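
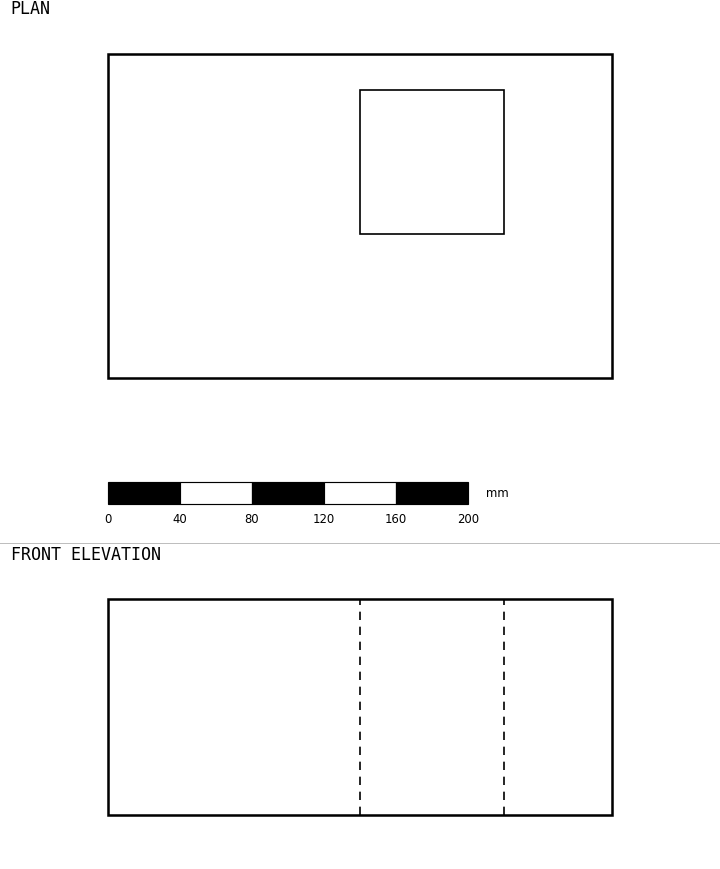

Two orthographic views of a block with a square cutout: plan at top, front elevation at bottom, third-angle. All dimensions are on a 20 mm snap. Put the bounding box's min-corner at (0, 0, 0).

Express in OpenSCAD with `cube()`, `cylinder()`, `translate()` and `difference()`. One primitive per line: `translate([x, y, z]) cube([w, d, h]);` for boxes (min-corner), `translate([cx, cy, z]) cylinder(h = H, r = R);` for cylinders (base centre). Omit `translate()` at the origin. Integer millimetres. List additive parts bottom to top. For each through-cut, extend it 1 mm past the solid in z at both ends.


difference() {
  cube([280, 180, 120]);
  translate([140, 80, -1]) cube([80, 80, 122]);
}


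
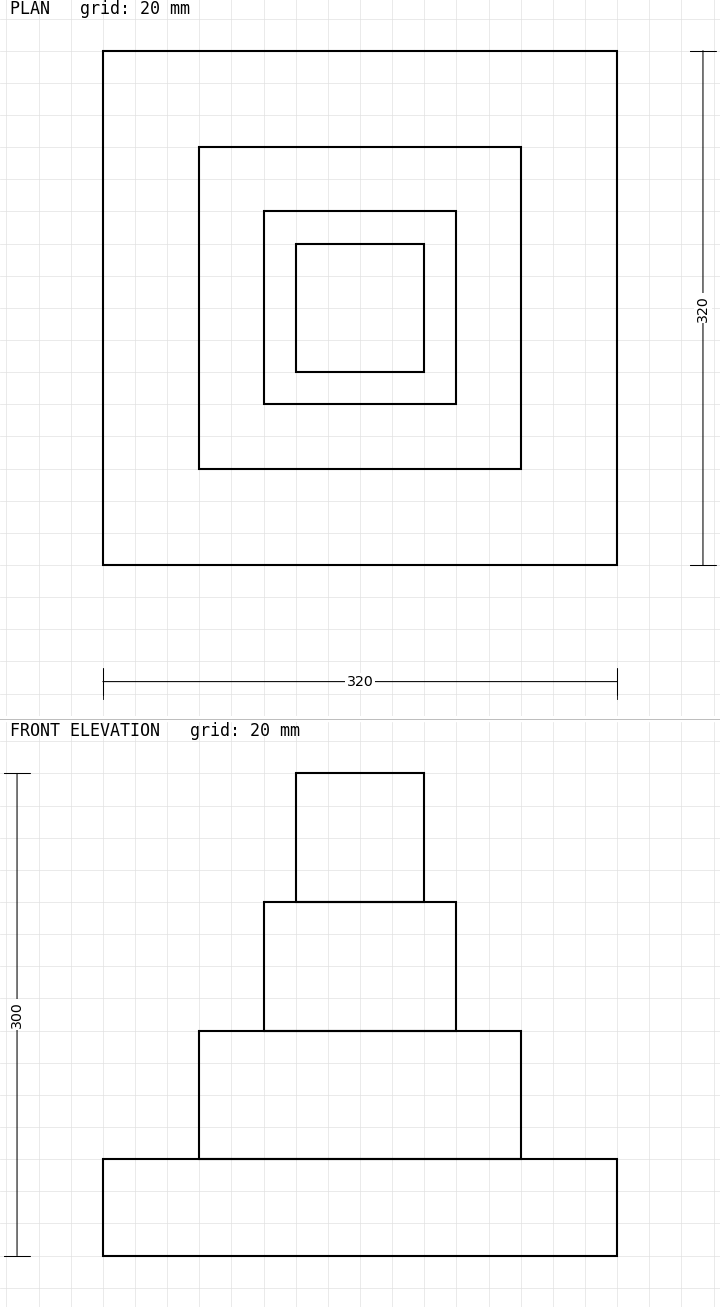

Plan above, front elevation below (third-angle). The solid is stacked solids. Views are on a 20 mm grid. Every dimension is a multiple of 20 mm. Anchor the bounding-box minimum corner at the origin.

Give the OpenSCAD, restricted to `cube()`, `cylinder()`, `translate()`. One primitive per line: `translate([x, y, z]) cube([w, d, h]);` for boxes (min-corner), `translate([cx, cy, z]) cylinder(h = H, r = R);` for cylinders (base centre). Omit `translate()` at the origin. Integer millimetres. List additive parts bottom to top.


cube([320, 320, 60]);
translate([60, 60, 60]) cube([200, 200, 80]);
translate([100, 100, 140]) cube([120, 120, 80]);
translate([120, 120, 220]) cube([80, 80, 80]);


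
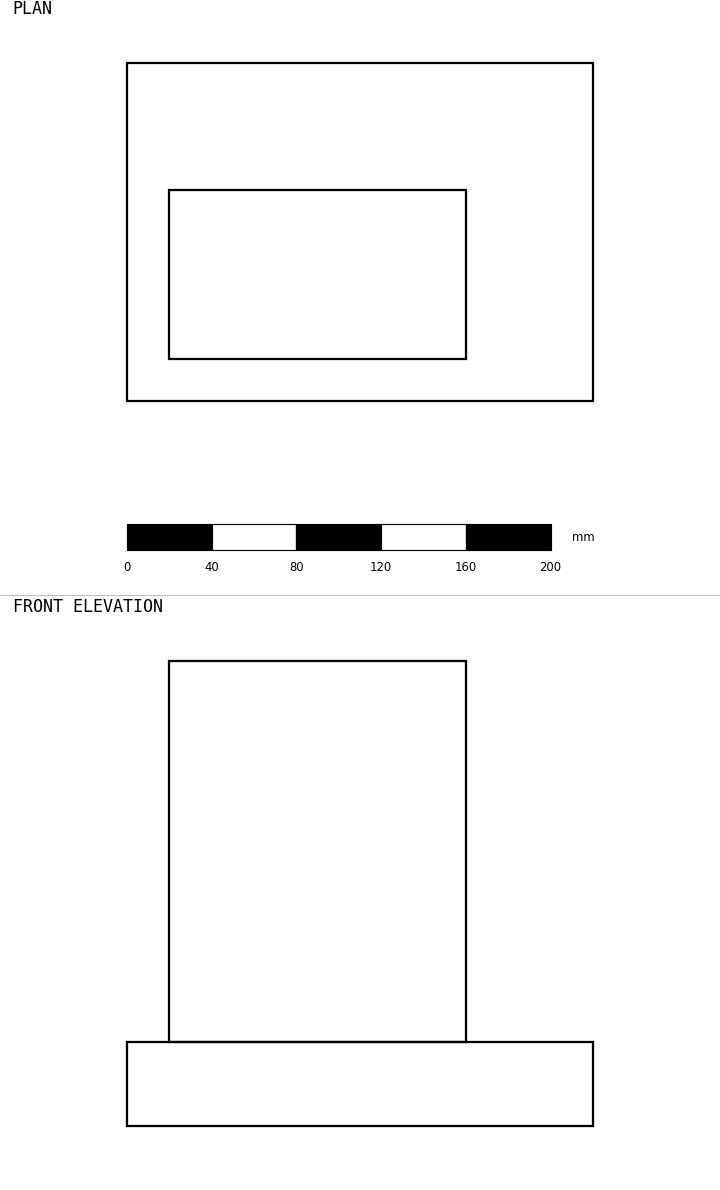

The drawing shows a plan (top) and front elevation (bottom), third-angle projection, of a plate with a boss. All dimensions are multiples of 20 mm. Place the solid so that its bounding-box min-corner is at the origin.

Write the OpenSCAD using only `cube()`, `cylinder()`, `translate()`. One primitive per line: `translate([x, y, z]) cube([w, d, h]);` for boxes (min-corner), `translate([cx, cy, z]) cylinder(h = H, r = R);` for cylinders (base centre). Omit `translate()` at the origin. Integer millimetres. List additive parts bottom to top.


cube([220, 160, 40]);
translate([20, 20, 40]) cube([140, 80, 180]);


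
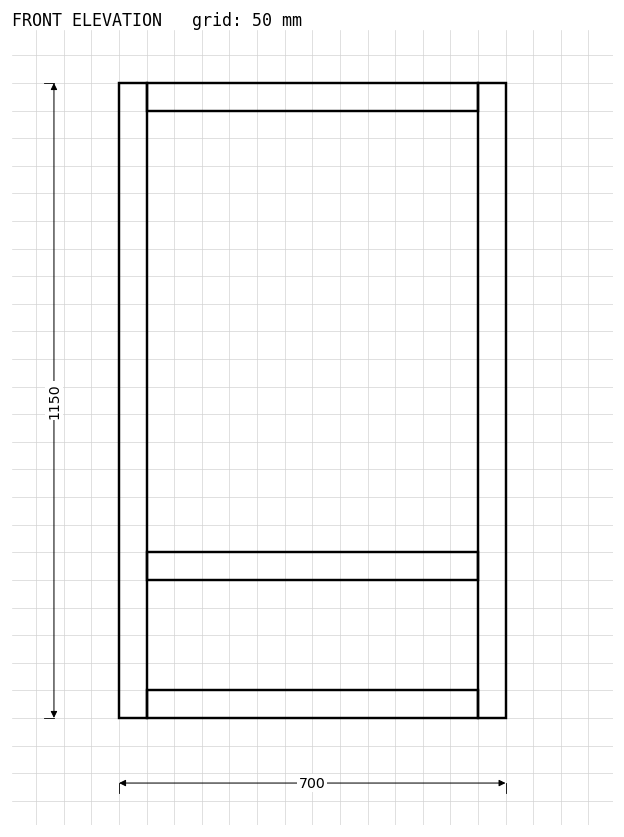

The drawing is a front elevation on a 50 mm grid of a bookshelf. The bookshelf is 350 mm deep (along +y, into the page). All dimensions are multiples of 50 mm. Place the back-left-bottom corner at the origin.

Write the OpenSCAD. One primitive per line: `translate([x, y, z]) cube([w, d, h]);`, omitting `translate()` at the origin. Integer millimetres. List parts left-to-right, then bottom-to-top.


cube([50, 350, 1150]);
translate([50, 0, 0]) cube([600, 350, 50]);
translate([50, 0, 250]) cube([600, 350, 50]);
translate([50, 0, 1100]) cube([600, 350, 50]);
translate([650, 0, 0]) cube([50, 350, 1150]);


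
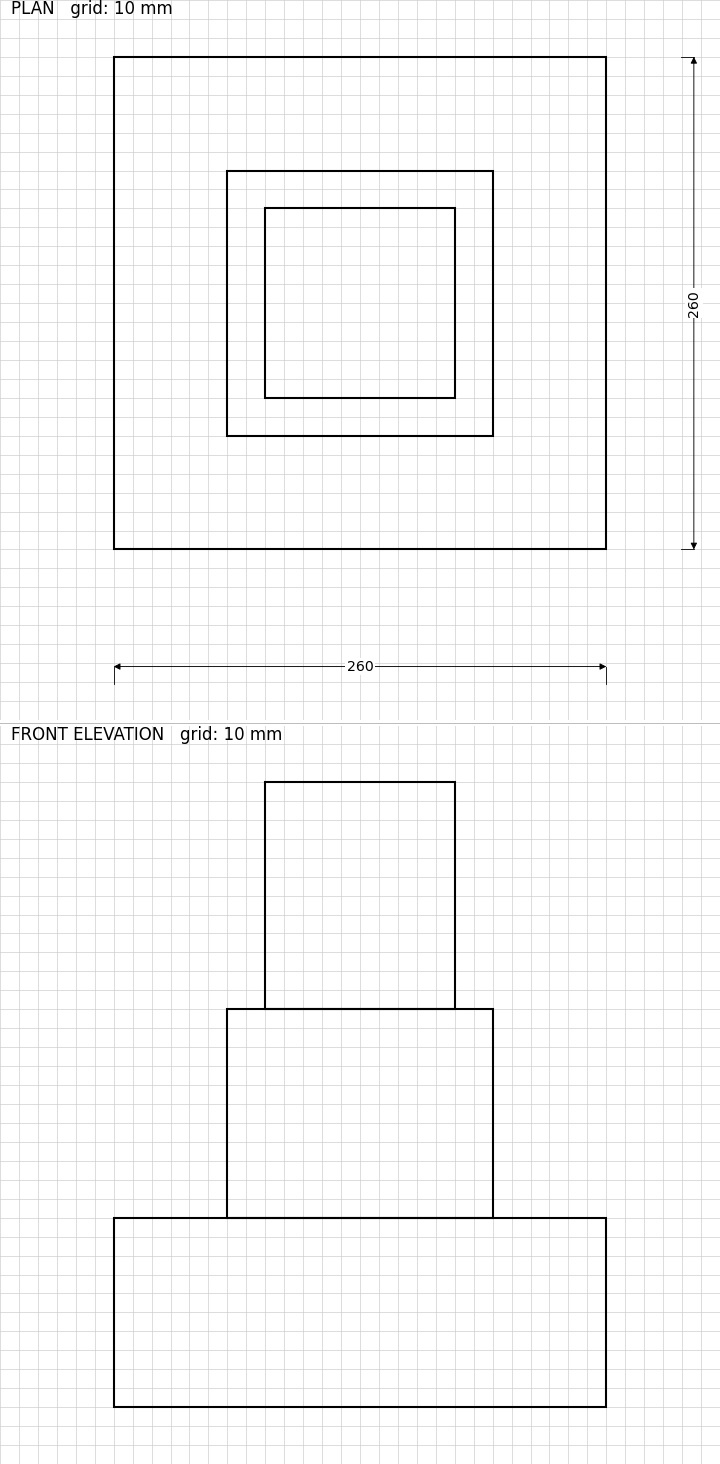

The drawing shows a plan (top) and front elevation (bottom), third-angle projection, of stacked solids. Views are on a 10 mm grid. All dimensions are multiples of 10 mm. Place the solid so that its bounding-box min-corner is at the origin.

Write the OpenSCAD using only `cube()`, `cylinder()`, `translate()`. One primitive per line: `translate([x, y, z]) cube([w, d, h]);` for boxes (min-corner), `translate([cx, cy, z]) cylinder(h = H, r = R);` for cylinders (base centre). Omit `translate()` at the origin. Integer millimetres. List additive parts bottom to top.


cube([260, 260, 100]);
translate([60, 60, 100]) cube([140, 140, 110]);
translate([80, 80, 210]) cube([100, 100, 120]);


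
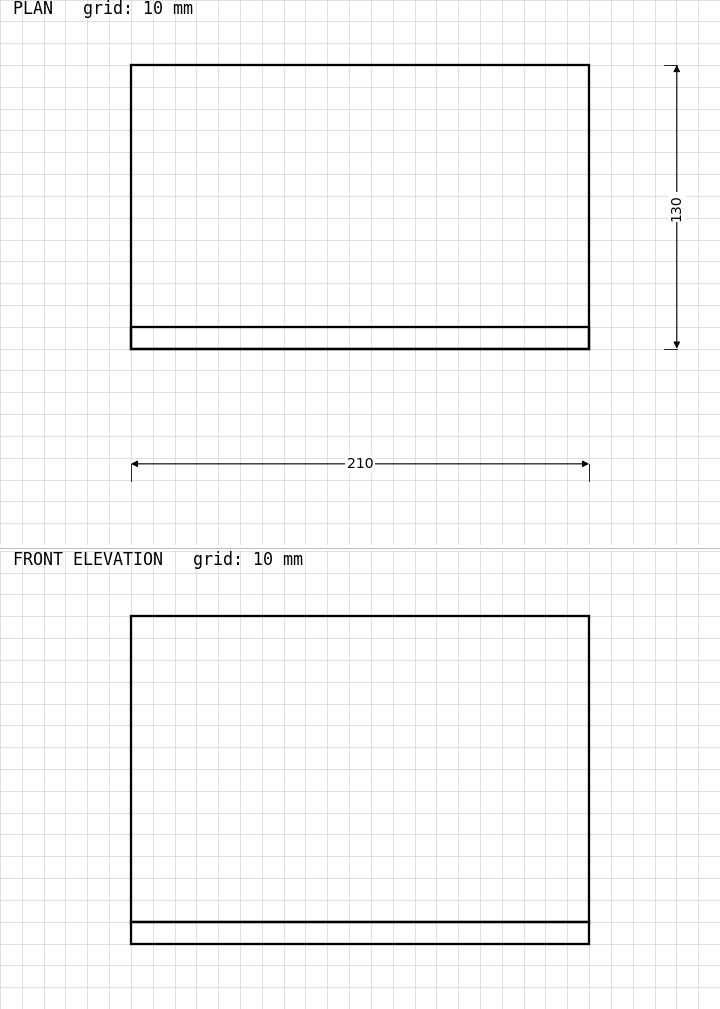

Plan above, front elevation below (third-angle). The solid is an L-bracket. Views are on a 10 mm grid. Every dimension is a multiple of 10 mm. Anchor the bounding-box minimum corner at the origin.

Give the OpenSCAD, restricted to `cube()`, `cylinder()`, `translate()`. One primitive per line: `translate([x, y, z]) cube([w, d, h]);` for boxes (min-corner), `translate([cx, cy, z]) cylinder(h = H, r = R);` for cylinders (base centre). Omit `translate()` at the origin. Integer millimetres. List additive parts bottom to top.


cube([210, 130, 10]);
translate([0, 0, 10]) cube([210, 10, 140]);


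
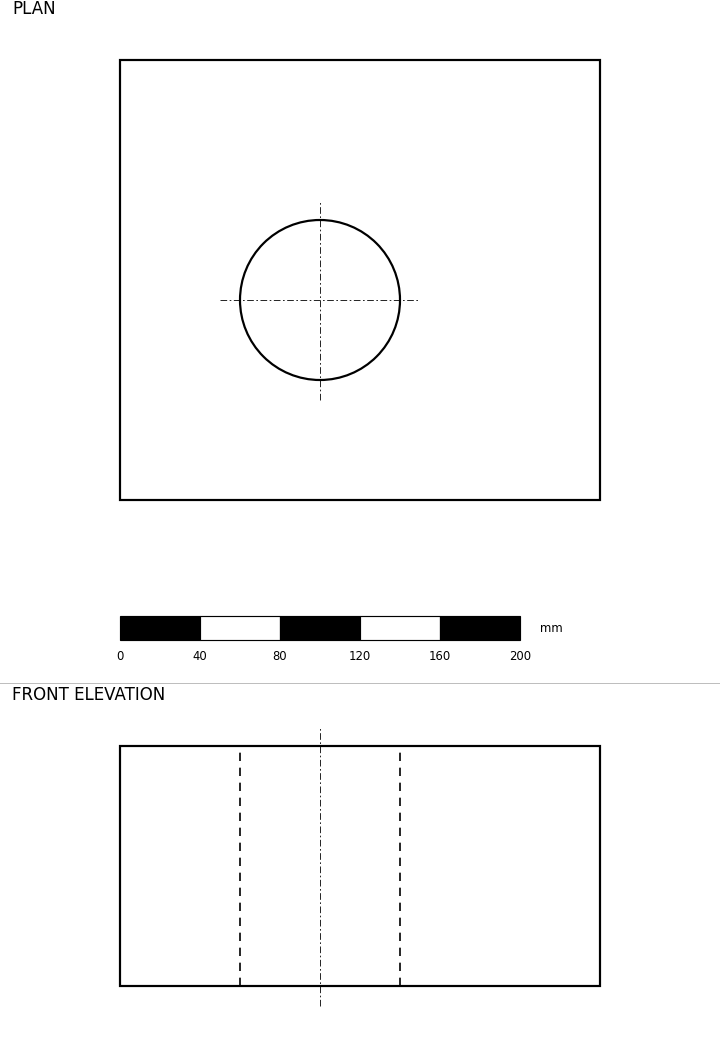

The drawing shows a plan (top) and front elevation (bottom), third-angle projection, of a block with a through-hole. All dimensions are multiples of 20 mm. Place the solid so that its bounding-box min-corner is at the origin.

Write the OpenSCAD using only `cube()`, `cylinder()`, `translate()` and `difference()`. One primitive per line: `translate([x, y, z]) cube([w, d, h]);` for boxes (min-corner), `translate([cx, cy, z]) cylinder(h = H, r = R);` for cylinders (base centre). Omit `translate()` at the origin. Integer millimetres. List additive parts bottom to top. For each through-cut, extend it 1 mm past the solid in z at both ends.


difference() {
  cube([240, 220, 120]);
  translate([100, 100, -1]) cylinder(h = 122, r = 40);
}


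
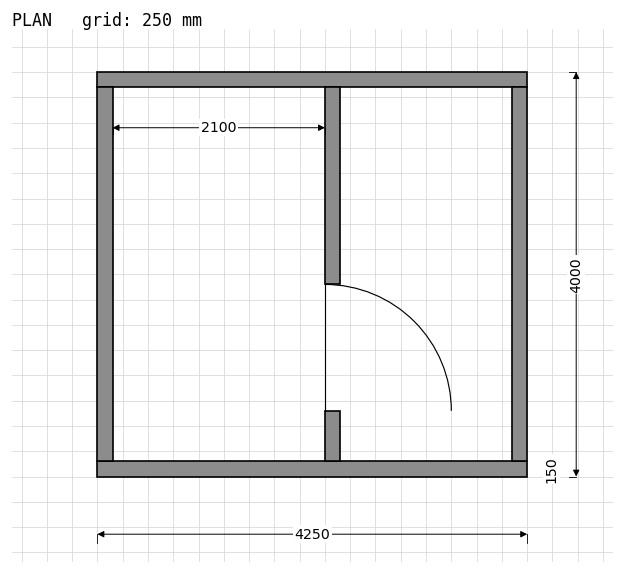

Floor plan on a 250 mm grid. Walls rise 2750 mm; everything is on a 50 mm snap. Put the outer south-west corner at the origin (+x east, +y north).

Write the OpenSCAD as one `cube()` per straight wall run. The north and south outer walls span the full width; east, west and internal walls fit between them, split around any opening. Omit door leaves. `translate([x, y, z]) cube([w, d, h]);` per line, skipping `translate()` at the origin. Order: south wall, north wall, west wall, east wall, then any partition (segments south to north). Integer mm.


cube([4250, 150, 2750]);
translate([0, 3850, 0]) cube([4250, 150, 2750]);
translate([0, 150, 0]) cube([150, 3700, 2750]);
translate([4100, 150, 0]) cube([150, 3700, 2750]);
translate([2250, 150, 0]) cube([150, 500, 2750]);
translate([2250, 1900, 0]) cube([150, 1950, 2750]);


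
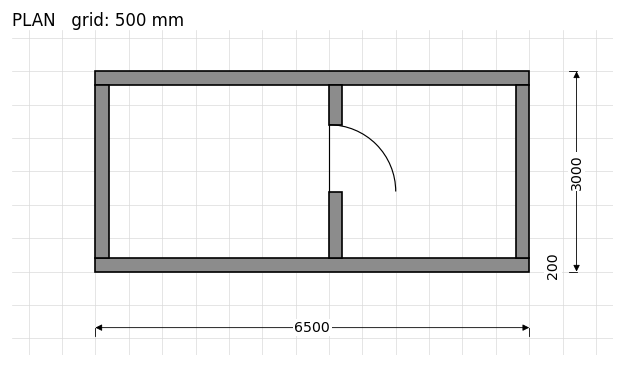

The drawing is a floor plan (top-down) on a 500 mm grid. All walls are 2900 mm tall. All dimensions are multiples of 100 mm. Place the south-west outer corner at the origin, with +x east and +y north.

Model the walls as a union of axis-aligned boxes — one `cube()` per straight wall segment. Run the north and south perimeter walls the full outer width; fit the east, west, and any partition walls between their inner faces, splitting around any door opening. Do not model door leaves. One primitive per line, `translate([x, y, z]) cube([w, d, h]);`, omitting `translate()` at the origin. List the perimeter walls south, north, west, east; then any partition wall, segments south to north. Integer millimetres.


cube([6500, 200, 2900]);
translate([0, 2800, 0]) cube([6500, 200, 2900]);
translate([0, 200, 0]) cube([200, 2600, 2900]);
translate([6300, 200, 0]) cube([200, 2600, 2900]);
translate([3500, 200, 0]) cube([200, 1000, 2900]);
translate([3500, 2200, 0]) cube([200, 600, 2900]);


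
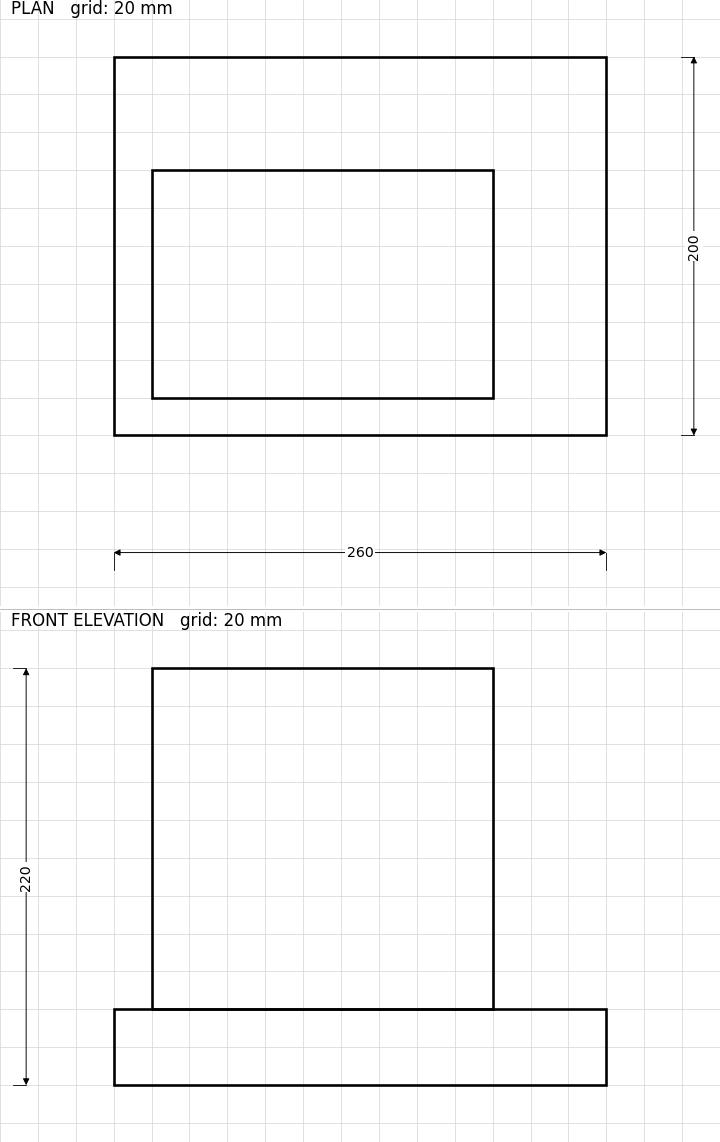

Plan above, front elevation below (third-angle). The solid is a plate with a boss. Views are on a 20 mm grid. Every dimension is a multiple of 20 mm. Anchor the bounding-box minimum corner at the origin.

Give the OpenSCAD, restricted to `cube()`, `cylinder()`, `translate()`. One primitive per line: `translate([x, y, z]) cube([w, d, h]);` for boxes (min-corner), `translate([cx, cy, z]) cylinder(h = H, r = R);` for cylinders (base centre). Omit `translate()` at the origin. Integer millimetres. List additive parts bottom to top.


cube([260, 200, 40]);
translate([20, 20, 40]) cube([180, 120, 180]);


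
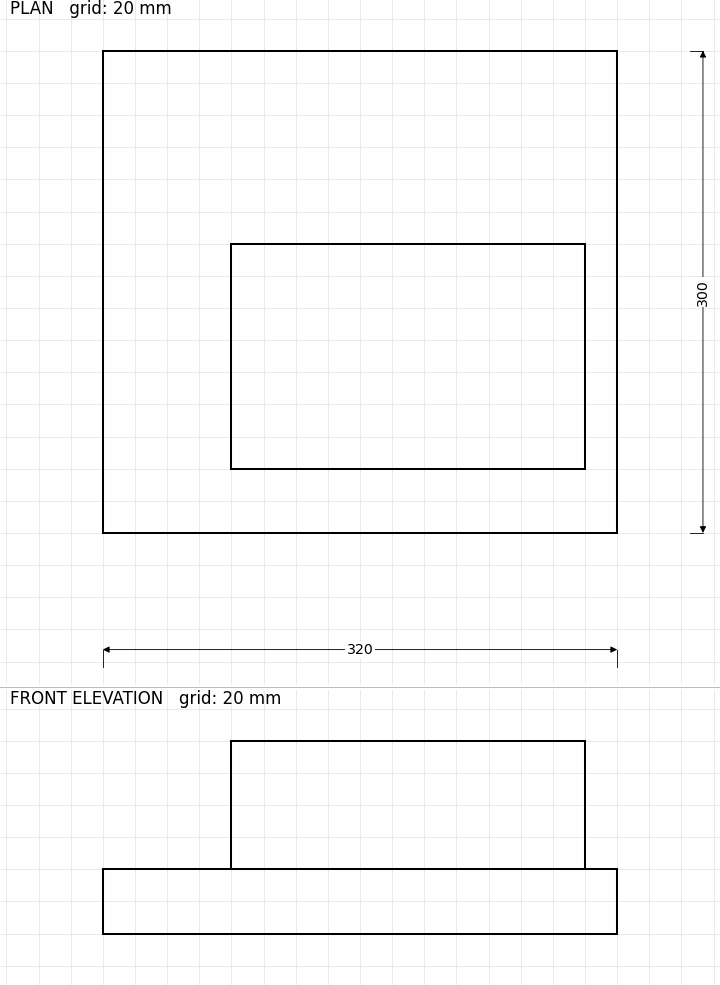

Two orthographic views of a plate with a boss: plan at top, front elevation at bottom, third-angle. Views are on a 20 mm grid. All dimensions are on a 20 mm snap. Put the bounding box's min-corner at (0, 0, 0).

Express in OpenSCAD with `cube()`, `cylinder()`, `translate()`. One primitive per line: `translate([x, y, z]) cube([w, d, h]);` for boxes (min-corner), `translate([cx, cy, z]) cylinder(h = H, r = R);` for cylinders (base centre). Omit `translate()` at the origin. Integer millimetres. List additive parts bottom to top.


cube([320, 300, 40]);
translate([80, 40, 40]) cube([220, 140, 80]);


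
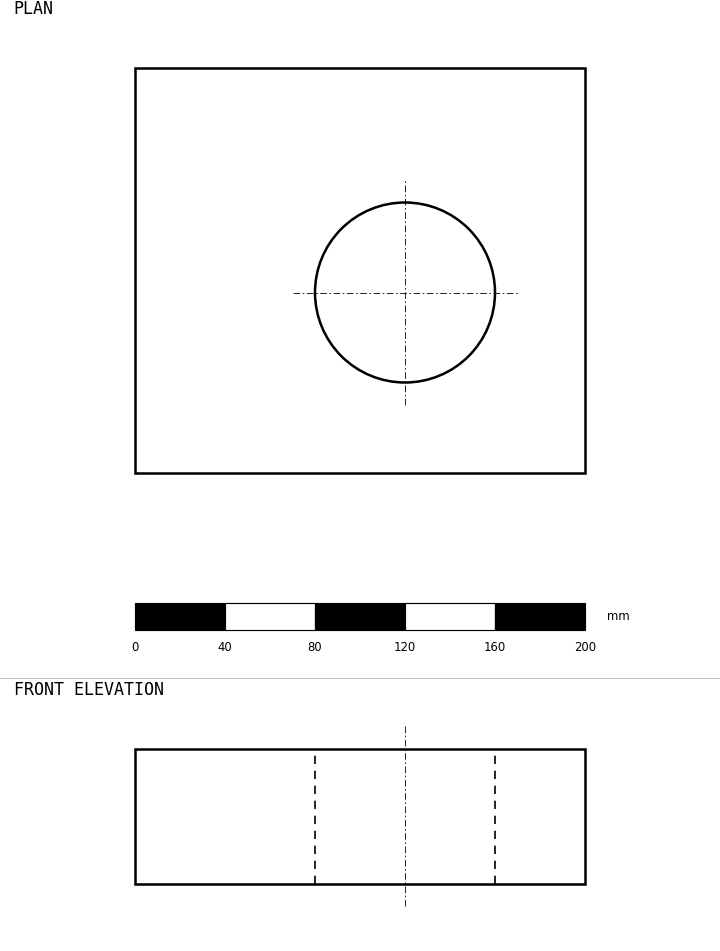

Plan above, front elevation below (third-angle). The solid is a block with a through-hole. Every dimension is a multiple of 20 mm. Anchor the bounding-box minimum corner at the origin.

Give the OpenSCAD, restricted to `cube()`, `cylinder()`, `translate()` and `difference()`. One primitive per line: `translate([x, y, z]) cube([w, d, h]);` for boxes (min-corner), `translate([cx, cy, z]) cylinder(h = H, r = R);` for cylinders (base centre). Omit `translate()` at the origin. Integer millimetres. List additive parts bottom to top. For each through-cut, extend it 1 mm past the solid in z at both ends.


difference() {
  cube([200, 180, 60]);
  translate([120, 80, -1]) cylinder(h = 62, r = 40);
}


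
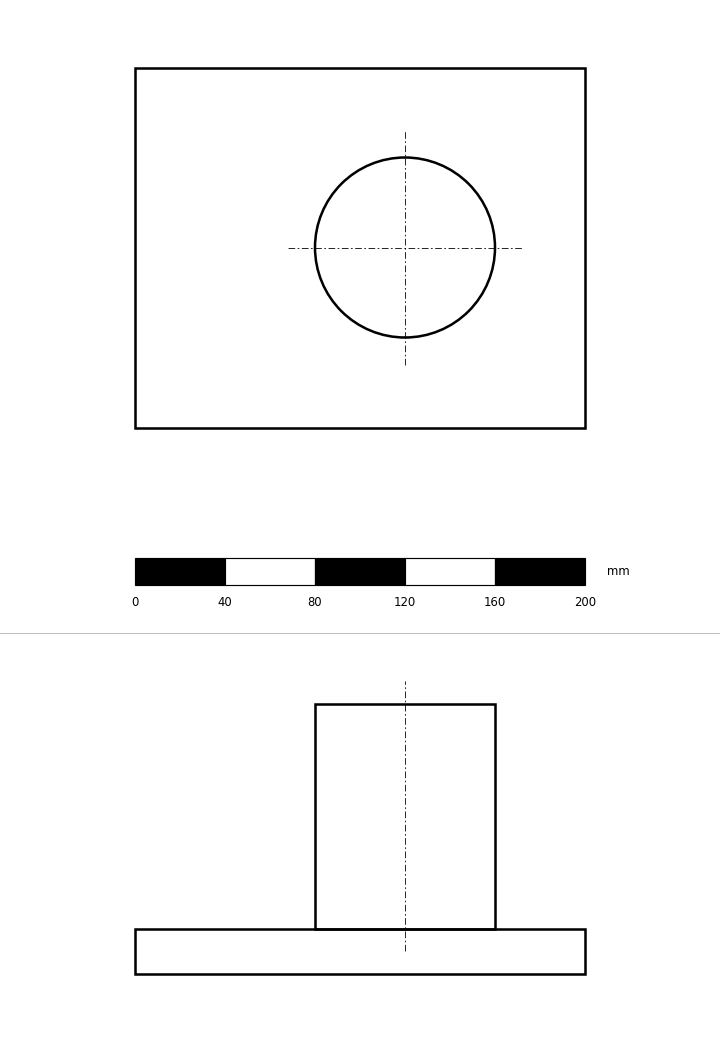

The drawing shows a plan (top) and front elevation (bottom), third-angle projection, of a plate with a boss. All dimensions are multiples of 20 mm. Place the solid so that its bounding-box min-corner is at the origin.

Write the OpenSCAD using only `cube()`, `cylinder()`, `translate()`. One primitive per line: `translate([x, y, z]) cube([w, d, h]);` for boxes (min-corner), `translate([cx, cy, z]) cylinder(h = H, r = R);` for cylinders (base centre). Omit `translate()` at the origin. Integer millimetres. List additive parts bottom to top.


cube([200, 160, 20]);
translate([120, 80, 20]) cylinder(h = 100, r = 40);


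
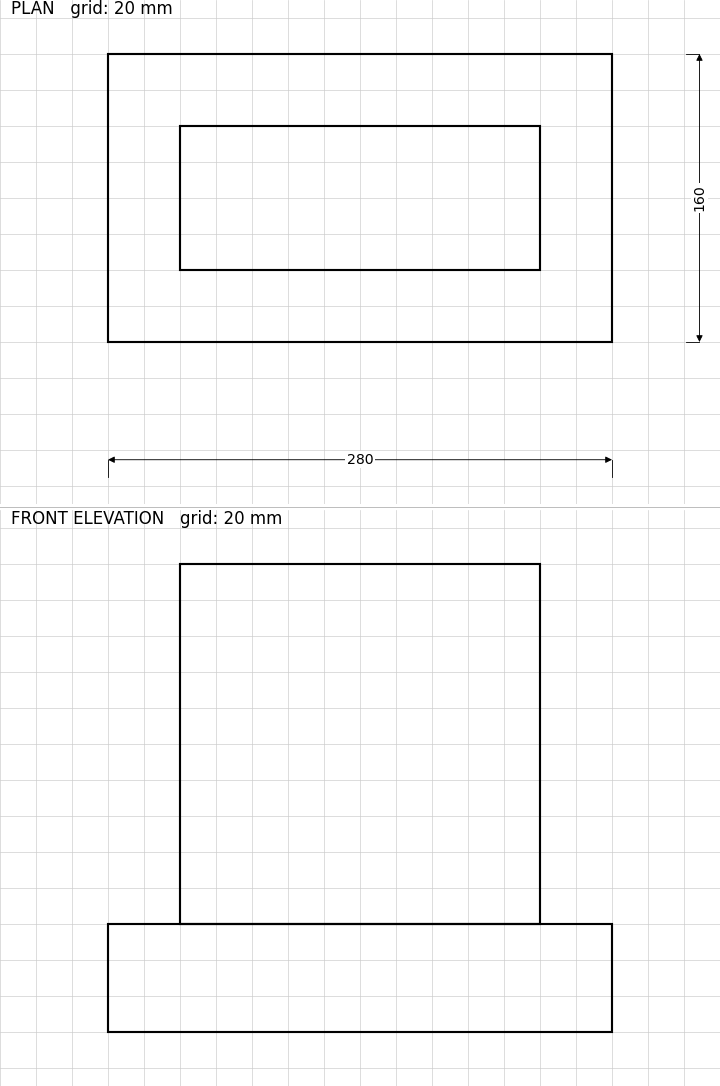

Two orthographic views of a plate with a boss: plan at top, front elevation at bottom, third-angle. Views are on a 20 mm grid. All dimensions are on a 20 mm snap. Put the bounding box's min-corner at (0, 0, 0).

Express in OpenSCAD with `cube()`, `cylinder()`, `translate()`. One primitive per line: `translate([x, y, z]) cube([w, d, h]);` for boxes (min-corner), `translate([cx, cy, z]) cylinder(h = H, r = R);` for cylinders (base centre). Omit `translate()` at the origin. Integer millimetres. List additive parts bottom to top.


cube([280, 160, 60]);
translate([40, 40, 60]) cube([200, 80, 200]);


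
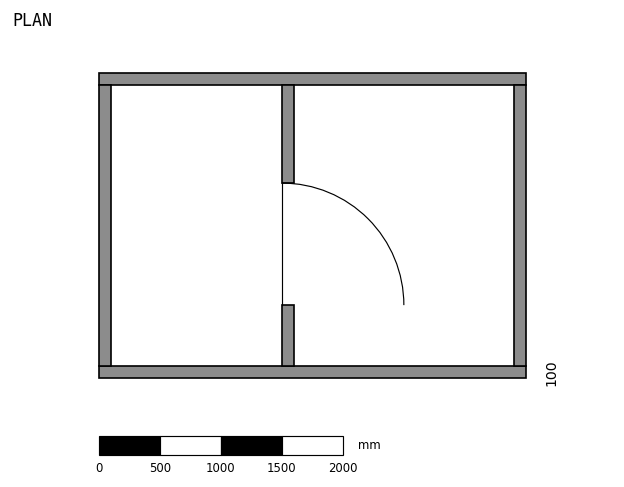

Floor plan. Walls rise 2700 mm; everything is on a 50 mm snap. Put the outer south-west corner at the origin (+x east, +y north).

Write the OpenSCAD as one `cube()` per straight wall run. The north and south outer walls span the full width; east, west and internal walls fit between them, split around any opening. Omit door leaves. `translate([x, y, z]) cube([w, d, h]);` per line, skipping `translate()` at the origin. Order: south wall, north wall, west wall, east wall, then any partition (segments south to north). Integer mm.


cube([3500, 100, 2700]);
translate([0, 2400, 0]) cube([3500, 100, 2700]);
translate([0, 100, 0]) cube([100, 2300, 2700]);
translate([3400, 100, 0]) cube([100, 2300, 2700]);
translate([1500, 100, 0]) cube([100, 500, 2700]);
translate([1500, 1600, 0]) cube([100, 800, 2700]);


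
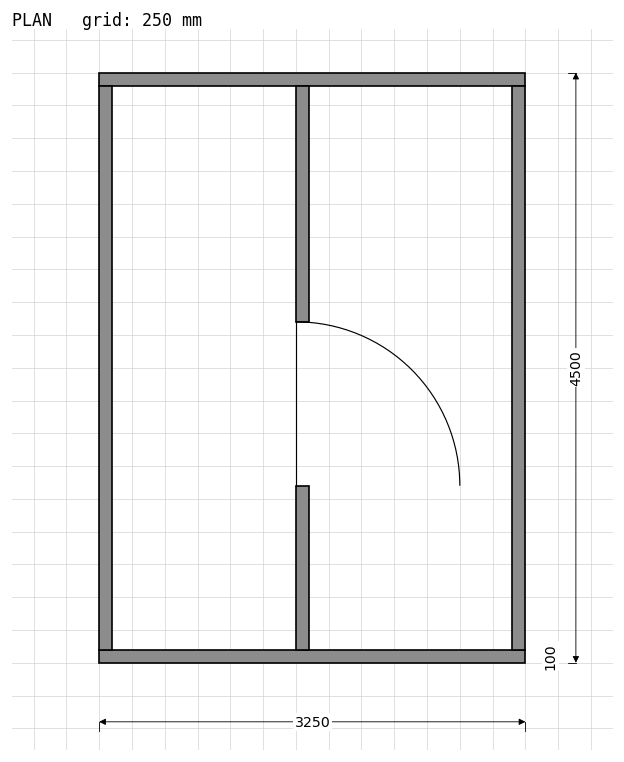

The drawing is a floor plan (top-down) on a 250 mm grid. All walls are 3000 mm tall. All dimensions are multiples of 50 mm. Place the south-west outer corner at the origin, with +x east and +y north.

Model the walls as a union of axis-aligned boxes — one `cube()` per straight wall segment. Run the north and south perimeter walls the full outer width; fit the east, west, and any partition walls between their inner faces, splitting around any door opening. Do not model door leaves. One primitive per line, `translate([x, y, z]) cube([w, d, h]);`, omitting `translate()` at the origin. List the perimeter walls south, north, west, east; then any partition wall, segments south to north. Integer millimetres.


cube([3250, 100, 3000]);
translate([0, 4400, 0]) cube([3250, 100, 3000]);
translate([0, 100, 0]) cube([100, 4300, 3000]);
translate([3150, 100, 0]) cube([100, 4300, 3000]);
translate([1500, 100, 0]) cube([100, 1250, 3000]);
translate([1500, 2600, 0]) cube([100, 1800, 3000]);


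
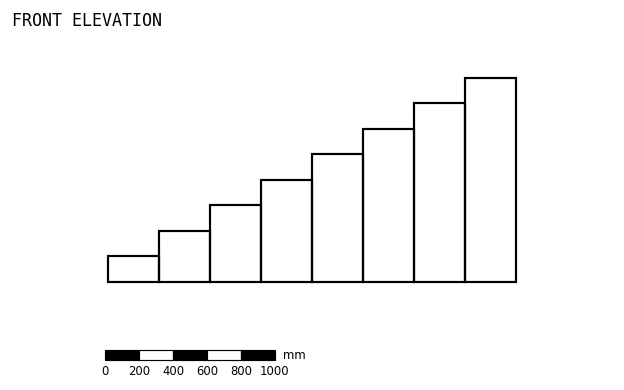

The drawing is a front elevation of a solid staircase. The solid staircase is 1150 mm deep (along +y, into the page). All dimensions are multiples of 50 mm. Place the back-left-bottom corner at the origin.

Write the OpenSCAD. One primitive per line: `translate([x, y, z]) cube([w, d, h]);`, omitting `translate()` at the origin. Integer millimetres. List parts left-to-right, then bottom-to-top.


cube([300, 1150, 150]);
translate([300, 0, 0]) cube([300, 1150, 300]);
translate([600, 0, 0]) cube([300, 1150, 450]);
translate([900, 0, 0]) cube([300, 1150, 600]);
translate([1200, 0, 0]) cube([300, 1150, 750]);
translate([1500, 0, 0]) cube([300, 1150, 900]);
translate([1800, 0, 0]) cube([300, 1150, 1050]);
translate([2100, 0, 0]) cube([300, 1150, 1200]);


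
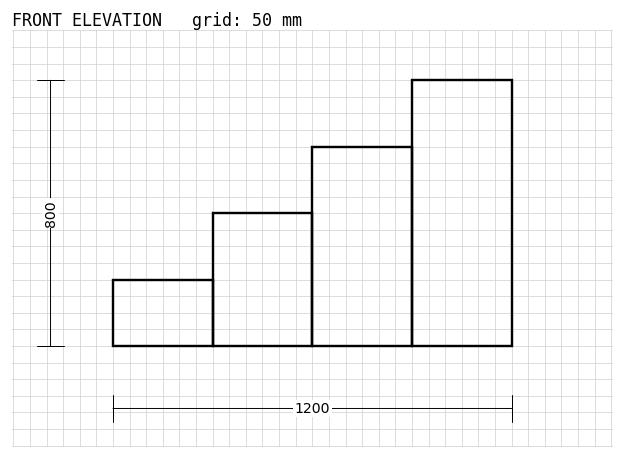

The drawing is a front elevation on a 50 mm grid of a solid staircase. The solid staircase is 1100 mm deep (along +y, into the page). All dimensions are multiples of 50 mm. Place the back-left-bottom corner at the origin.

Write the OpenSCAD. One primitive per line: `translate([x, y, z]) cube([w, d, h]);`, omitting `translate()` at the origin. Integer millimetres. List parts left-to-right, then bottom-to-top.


cube([300, 1100, 200]);
translate([300, 0, 0]) cube([300, 1100, 400]);
translate([600, 0, 0]) cube([300, 1100, 600]);
translate([900, 0, 0]) cube([300, 1100, 800]);


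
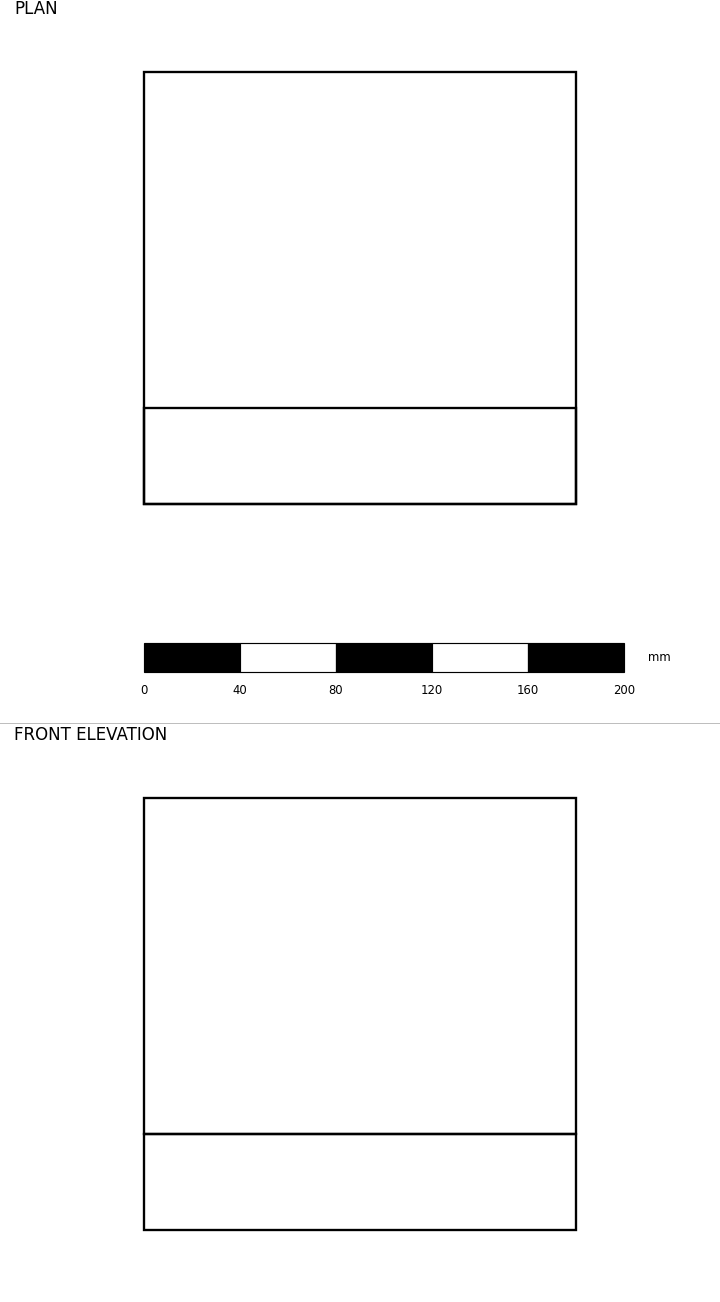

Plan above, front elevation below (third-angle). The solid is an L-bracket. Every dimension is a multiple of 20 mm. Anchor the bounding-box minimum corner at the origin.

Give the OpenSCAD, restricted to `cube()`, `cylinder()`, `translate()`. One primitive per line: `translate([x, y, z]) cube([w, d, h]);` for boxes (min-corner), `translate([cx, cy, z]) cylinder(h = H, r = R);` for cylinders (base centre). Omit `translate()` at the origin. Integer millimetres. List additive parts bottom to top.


cube([180, 180, 40]);
translate([0, 0, 40]) cube([180, 40, 140]);


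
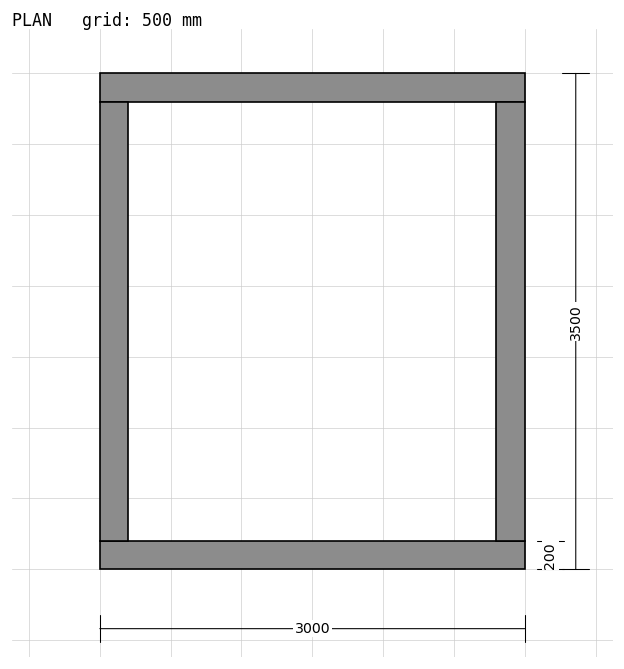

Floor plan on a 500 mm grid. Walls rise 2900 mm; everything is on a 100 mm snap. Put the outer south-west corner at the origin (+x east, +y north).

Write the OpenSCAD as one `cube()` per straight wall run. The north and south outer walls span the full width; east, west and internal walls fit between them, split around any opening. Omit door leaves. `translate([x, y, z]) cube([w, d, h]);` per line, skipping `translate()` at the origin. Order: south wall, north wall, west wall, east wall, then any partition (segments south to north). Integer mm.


cube([3000, 200, 2900]);
translate([0, 3300, 0]) cube([3000, 200, 2900]);
translate([0, 200, 0]) cube([200, 3100, 2900]);
translate([2800, 200, 0]) cube([200, 3100, 2900]);


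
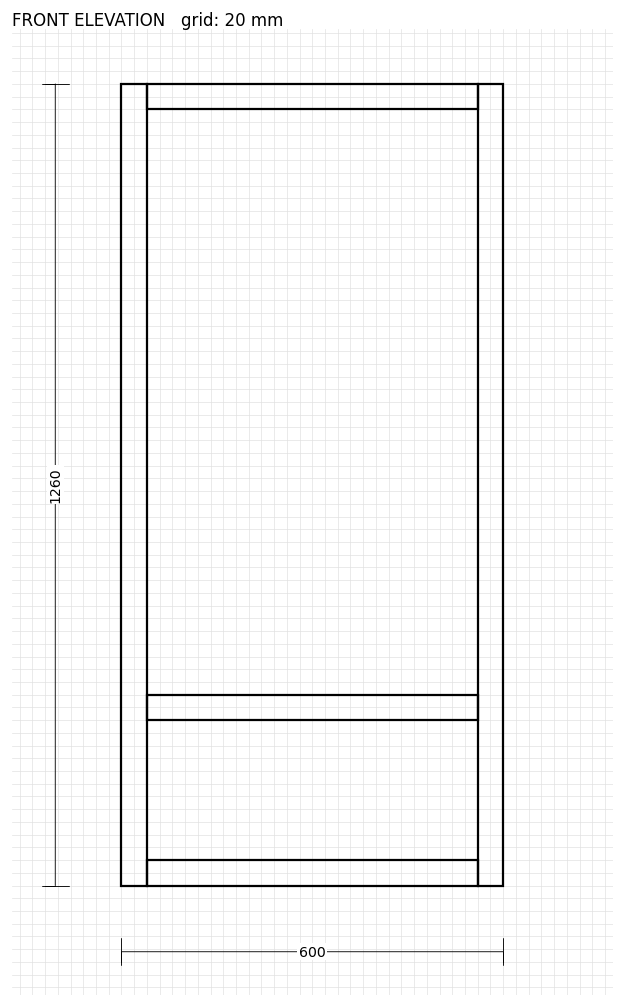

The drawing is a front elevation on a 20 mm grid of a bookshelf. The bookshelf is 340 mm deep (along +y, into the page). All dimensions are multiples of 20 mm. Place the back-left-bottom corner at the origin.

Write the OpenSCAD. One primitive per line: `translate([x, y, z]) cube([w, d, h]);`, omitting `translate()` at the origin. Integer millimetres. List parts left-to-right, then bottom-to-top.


cube([40, 340, 1260]);
translate([40, 0, 0]) cube([520, 340, 40]);
translate([40, 0, 260]) cube([520, 340, 40]);
translate([40, 0, 1220]) cube([520, 340, 40]);
translate([560, 0, 0]) cube([40, 340, 1260]);


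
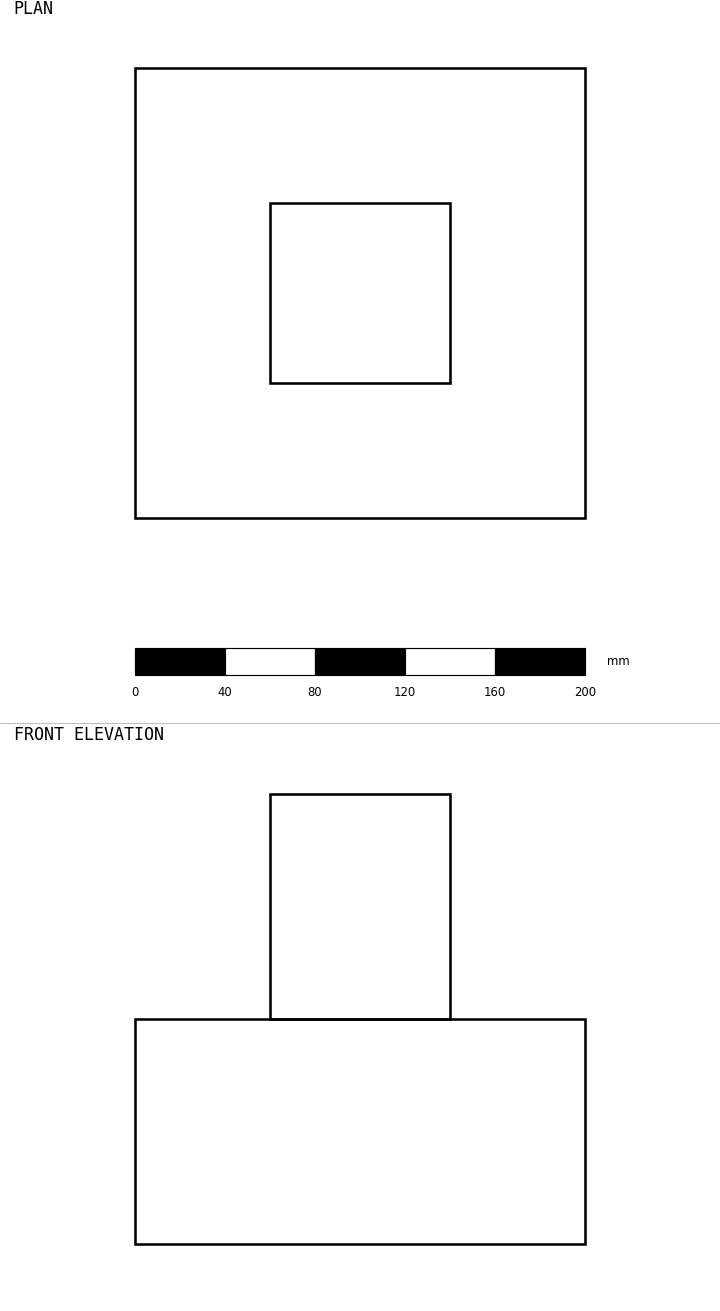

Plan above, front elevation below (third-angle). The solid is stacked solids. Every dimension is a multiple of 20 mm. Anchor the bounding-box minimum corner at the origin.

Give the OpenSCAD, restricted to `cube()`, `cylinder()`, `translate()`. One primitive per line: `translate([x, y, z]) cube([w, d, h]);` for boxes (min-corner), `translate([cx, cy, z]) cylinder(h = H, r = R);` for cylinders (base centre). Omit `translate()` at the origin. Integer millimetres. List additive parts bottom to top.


cube([200, 200, 100]);
translate([60, 60, 100]) cube([80, 80, 100]);


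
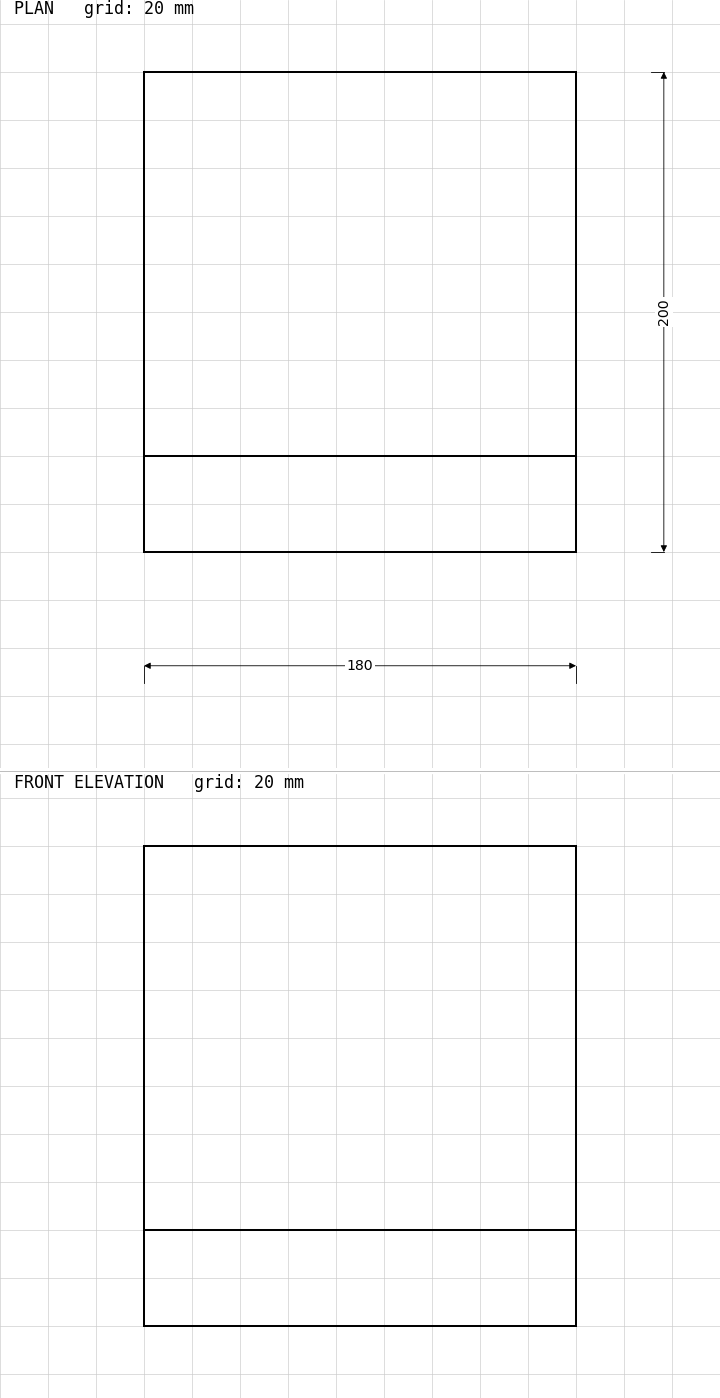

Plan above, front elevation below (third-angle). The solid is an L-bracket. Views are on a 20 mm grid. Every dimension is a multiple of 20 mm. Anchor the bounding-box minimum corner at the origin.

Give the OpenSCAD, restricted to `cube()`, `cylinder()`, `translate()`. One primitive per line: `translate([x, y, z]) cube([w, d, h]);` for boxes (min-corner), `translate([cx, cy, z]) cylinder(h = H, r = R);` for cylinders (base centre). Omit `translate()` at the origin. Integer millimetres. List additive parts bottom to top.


cube([180, 200, 40]);
translate([0, 0, 40]) cube([180, 40, 160]);


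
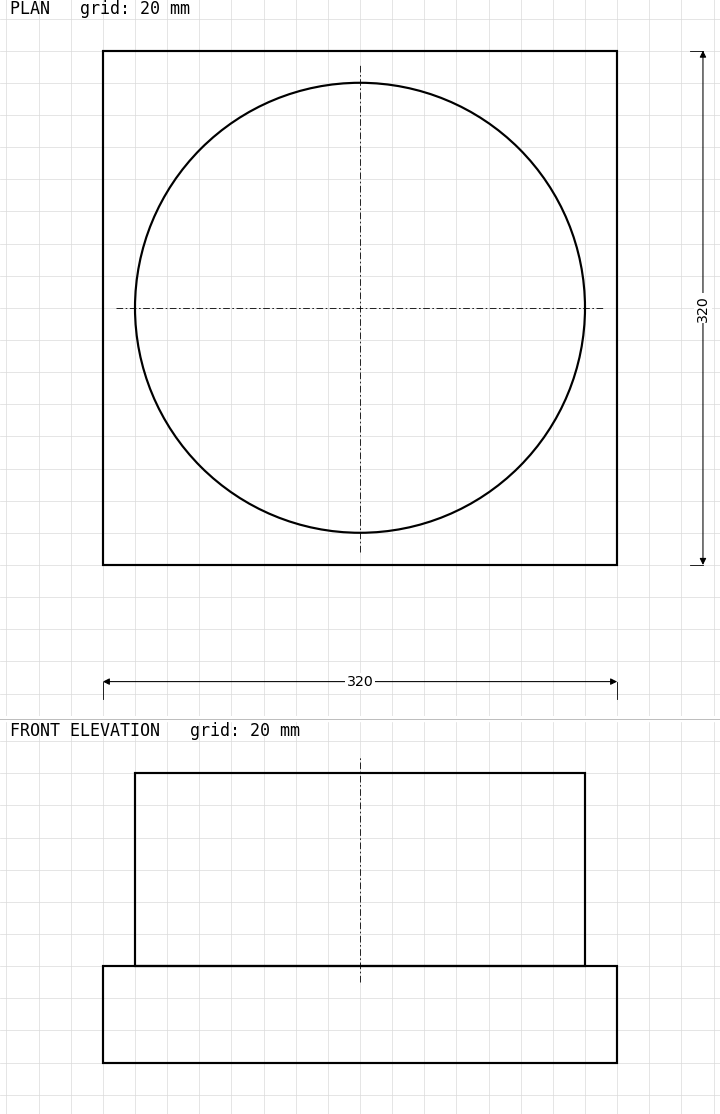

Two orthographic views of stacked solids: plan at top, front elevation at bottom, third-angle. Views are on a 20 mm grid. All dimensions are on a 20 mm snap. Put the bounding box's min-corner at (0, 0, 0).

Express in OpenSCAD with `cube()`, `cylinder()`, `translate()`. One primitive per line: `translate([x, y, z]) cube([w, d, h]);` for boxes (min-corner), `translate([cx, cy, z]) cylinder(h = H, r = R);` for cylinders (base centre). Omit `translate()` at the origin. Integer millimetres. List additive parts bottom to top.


cube([320, 320, 60]);
translate([160, 160, 60]) cylinder(h = 120, r = 140);


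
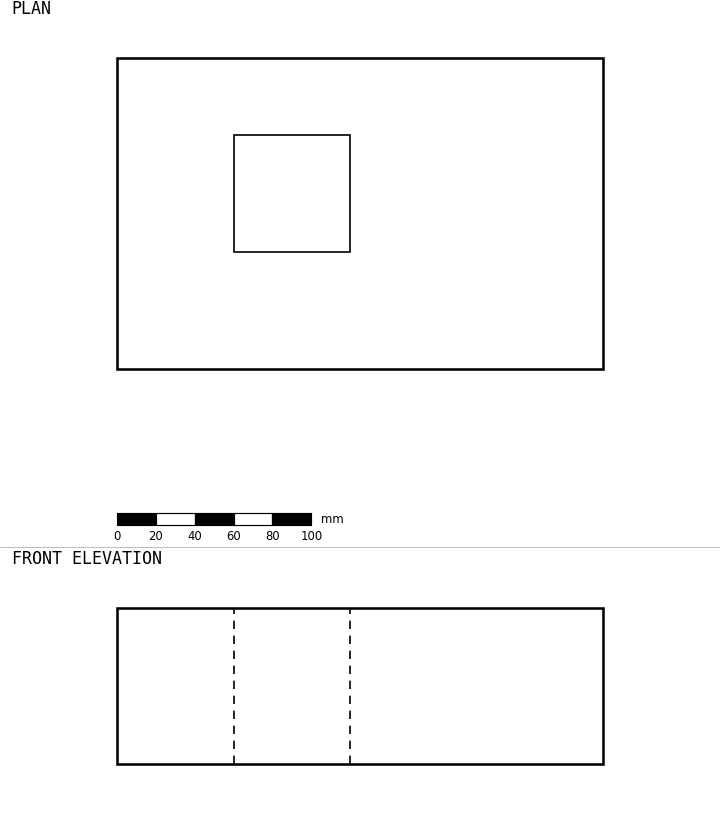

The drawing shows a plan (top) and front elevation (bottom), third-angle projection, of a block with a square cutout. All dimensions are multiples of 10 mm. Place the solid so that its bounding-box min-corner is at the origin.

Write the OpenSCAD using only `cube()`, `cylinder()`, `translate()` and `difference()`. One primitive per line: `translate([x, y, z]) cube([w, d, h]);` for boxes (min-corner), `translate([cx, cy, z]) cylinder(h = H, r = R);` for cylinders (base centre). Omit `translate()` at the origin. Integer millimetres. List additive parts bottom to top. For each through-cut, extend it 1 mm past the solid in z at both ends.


difference() {
  cube([250, 160, 80]);
  translate([60, 60, -1]) cube([60, 60, 82]);
}


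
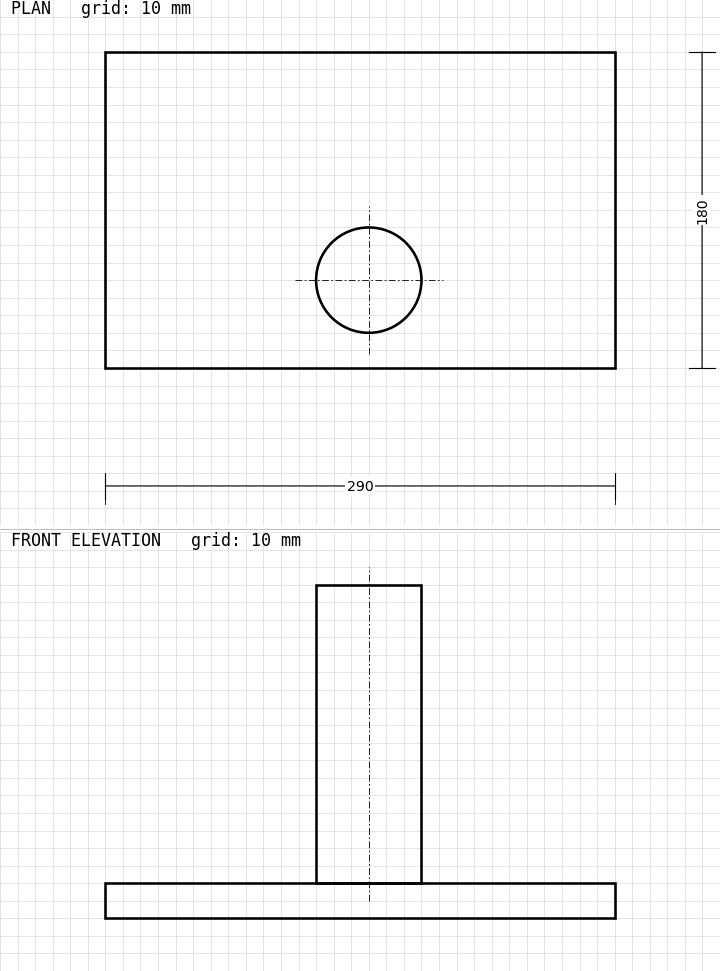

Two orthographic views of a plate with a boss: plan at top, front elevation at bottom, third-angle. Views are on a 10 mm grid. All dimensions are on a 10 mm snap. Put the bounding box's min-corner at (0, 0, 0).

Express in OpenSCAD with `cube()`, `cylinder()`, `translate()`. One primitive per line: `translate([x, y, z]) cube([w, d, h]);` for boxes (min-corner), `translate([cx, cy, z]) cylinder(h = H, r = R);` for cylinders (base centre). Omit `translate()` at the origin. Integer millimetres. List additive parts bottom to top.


cube([290, 180, 20]);
translate([150, 50, 20]) cylinder(h = 170, r = 30);


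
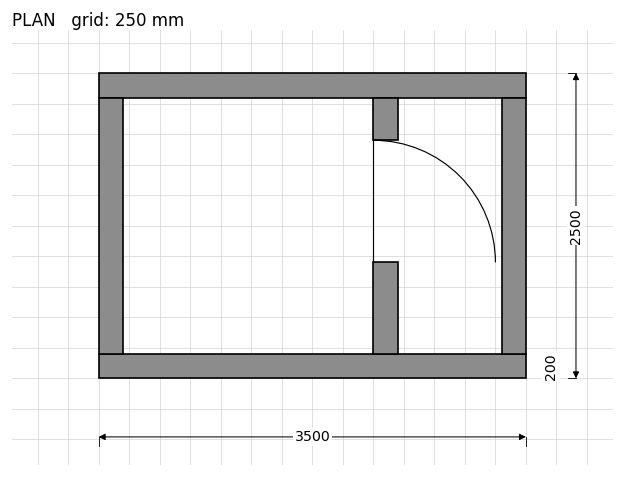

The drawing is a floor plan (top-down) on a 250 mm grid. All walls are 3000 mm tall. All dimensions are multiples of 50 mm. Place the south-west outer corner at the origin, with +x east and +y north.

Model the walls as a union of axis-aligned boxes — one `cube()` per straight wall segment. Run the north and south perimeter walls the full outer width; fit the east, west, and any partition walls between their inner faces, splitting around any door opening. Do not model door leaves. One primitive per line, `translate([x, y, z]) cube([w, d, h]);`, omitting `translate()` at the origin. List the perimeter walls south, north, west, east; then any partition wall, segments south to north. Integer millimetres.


cube([3500, 200, 3000]);
translate([0, 2300, 0]) cube([3500, 200, 3000]);
translate([0, 200, 0]) cube([200, 2100, 3000]);
translate([3300, 200, 0]) cube([200, 2100, 3000]);
translate([2250, 200, 0]) cube([200, 750, 3000]);
translate([2250, 1950, 0]) cube([200, 350, 3000]);


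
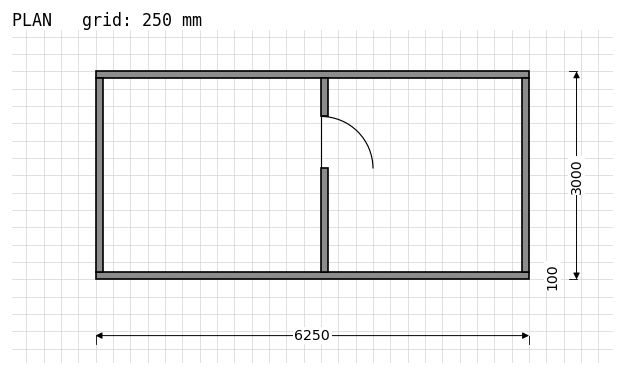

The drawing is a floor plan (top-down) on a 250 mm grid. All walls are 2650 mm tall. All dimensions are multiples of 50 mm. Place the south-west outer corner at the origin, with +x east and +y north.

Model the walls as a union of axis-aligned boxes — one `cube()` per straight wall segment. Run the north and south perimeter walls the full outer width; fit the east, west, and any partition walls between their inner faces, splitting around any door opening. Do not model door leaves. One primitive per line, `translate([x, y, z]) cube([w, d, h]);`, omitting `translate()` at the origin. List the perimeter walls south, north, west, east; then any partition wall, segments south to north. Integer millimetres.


cube([6250, 100, 2650]);
translate([0, 2900, 0]) cube([6250, 100, 2650]);
translate([0, 100, 0]) cube([100, 2800, 2650]);
translate([6150, 100, 0]) cube([100, 2800, 2650]);
translate([3250, 100, 0]) cube([100, 1500, 2650]);
translate([3250, 2350, 0]) cube([100, 550, 2650]);


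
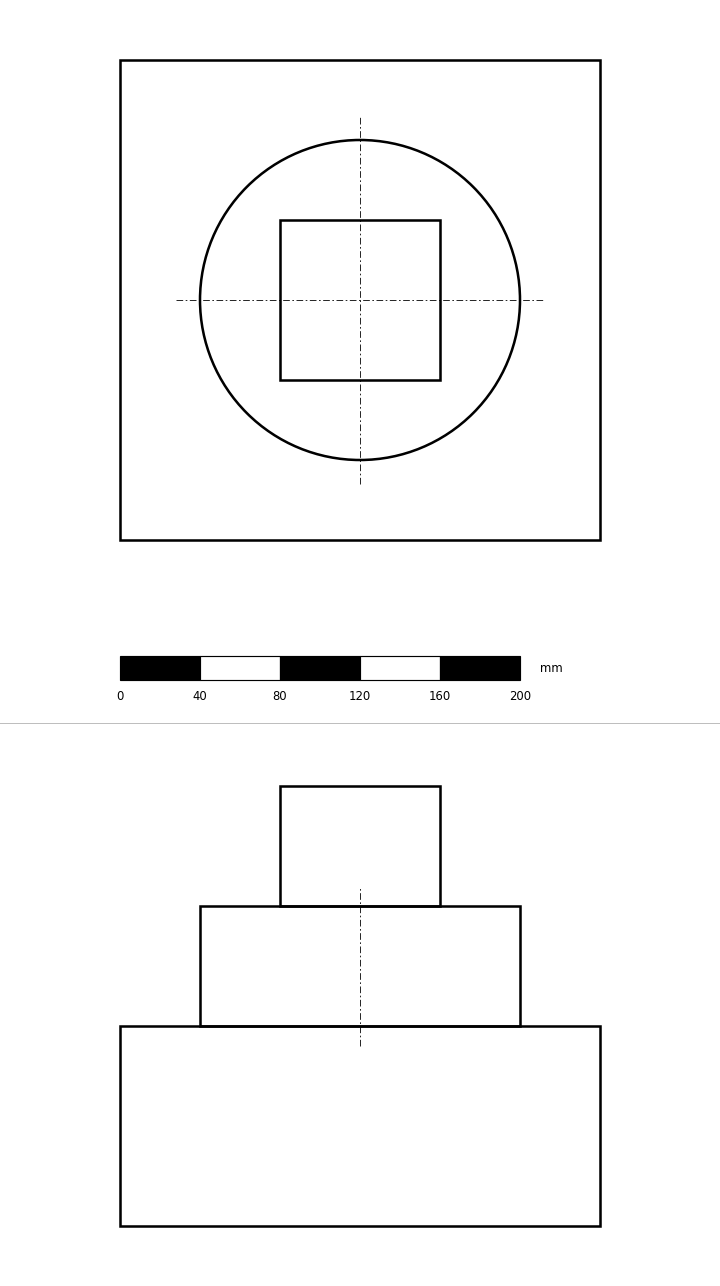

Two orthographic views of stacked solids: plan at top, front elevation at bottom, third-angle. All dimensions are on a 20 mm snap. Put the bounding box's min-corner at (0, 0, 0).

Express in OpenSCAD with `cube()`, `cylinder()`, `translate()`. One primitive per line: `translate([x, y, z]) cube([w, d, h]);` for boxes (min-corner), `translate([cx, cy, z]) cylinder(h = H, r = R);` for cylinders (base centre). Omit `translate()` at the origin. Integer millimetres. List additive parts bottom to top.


cube([240, 240, 100]);
translate([120, 120, 100]) cylinder(h = 60, r = 80);
translate([80, 80, 160]) cube([80, 80, 60]);


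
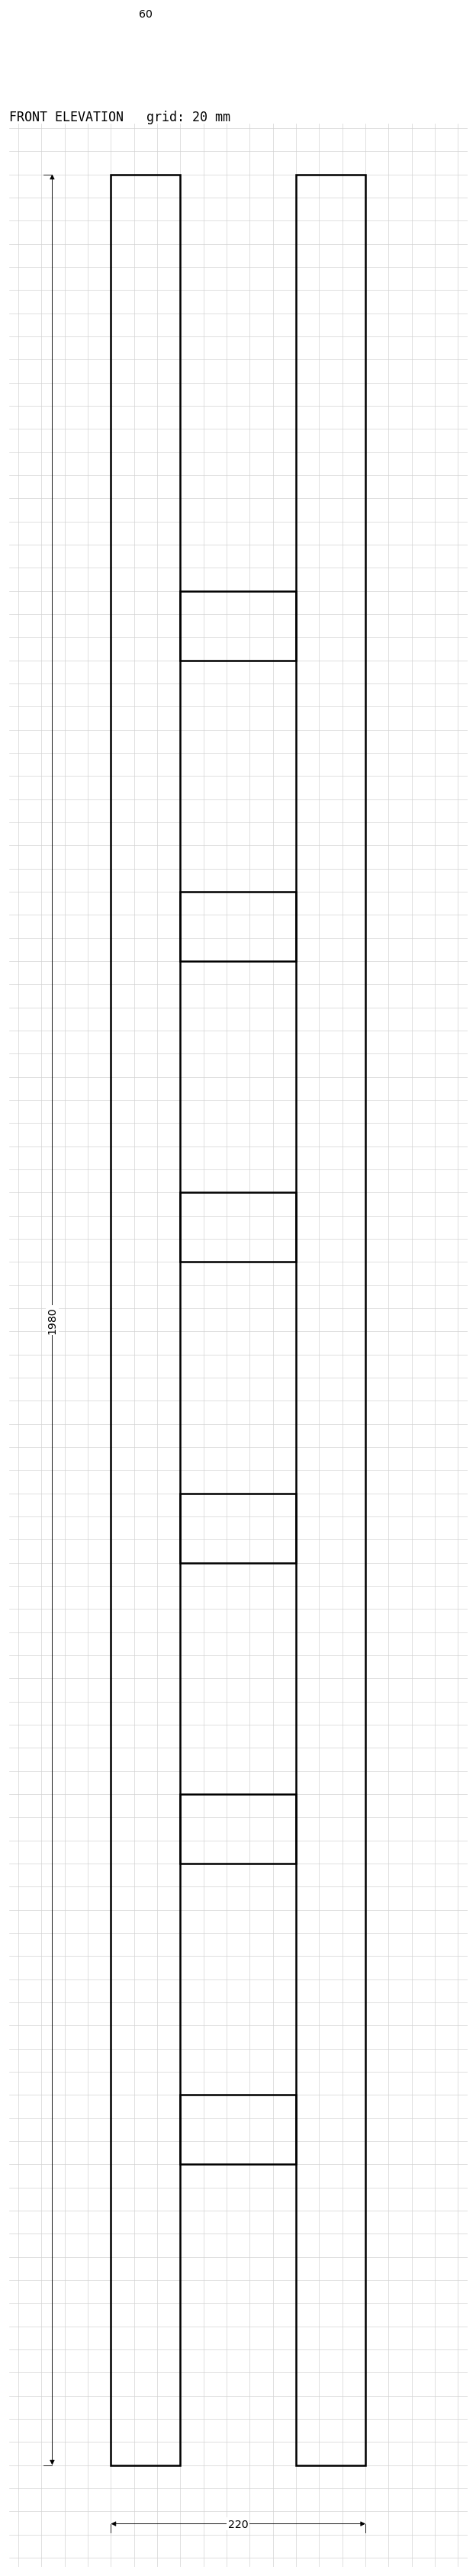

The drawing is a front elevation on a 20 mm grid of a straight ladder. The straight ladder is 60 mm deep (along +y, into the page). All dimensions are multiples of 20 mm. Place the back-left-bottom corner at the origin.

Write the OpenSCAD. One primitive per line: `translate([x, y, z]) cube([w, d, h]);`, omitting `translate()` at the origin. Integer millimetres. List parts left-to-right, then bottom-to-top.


cube([60, 60, 1980]);
translate([60, 0, 260]) cube([100, 60, 60]);
translate([60, 0, 520]) cube([100, 60, 60]);
translate([60, 0, 780]) cube([100, 60, 60]);
translate([60, 0, 1040]) cube([100, 60, 60]);
translate([60, 0, 1300]) cube([100, 60, 60]);
translate([60, 0, 1560]) cube([100, 60, 60]);
translate([160, 0, 0]) cube([60, 60, 1980]);


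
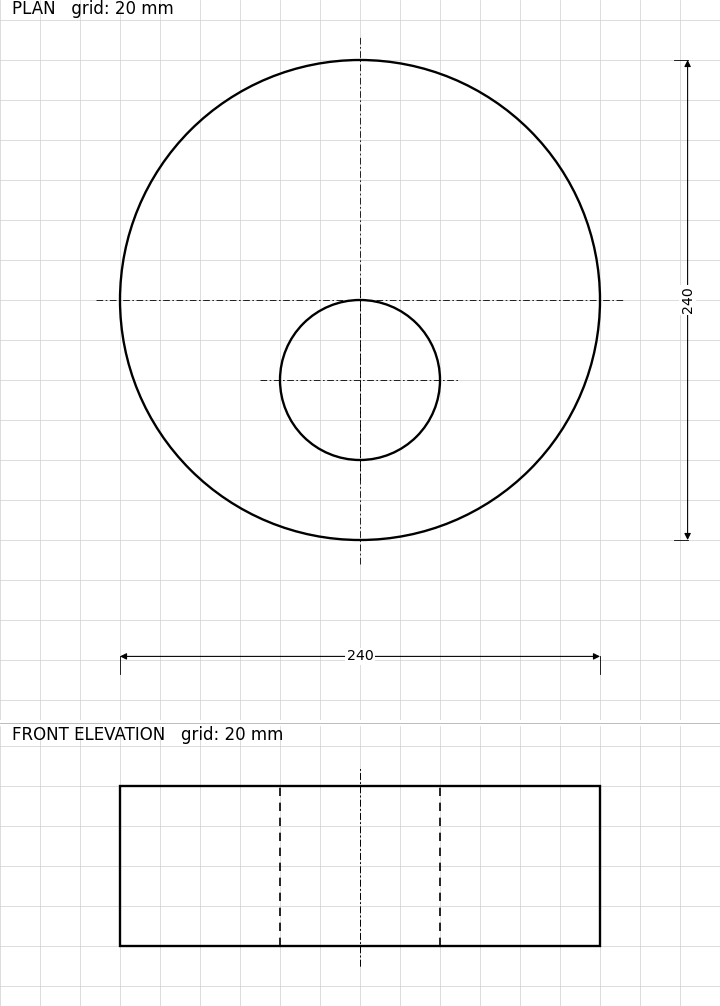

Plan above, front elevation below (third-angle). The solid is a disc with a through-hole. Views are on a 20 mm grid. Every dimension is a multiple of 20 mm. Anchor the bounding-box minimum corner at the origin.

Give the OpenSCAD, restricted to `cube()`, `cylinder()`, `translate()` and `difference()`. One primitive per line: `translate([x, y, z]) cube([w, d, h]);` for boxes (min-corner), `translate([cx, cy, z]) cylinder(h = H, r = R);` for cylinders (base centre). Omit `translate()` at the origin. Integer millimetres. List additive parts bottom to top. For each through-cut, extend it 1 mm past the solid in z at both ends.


difference() {
  translate([120, 120, 0]) cylinder(h = 80, r = 120);
  translate([120, 80, -1]) cylinder(h = 82, r = 40);
}


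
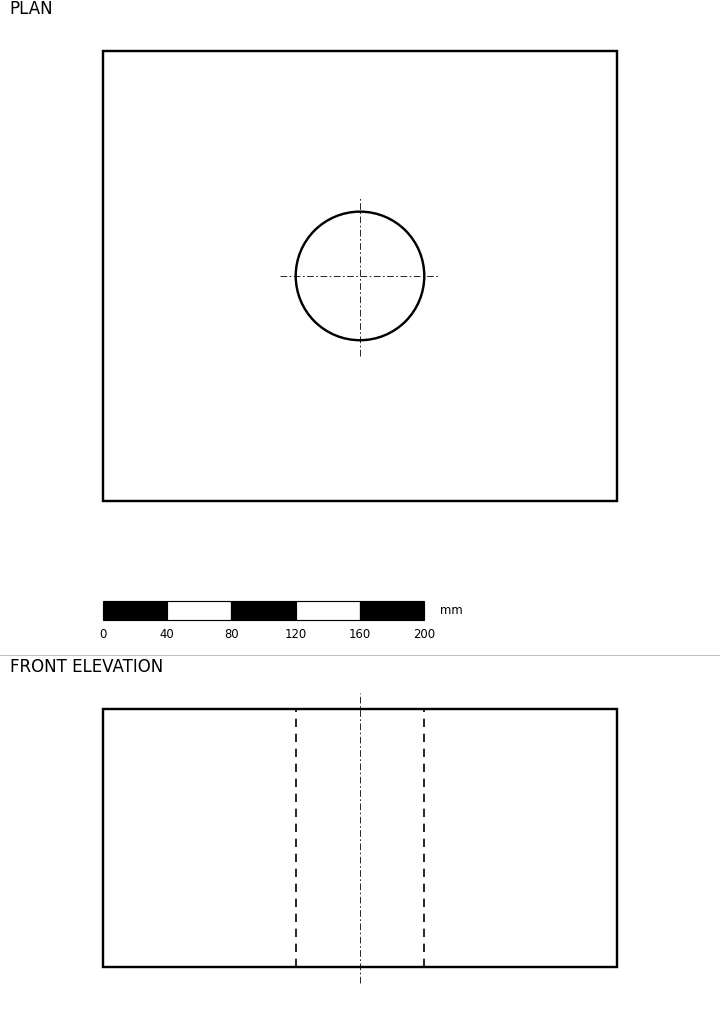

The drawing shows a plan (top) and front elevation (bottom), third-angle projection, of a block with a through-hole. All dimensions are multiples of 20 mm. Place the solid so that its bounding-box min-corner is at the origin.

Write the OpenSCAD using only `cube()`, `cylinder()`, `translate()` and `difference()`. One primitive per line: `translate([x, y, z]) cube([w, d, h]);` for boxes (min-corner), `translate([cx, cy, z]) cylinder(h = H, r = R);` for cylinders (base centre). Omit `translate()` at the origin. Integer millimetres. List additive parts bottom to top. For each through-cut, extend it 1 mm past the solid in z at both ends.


difference() {
  cube([320, 280, 160]);
  translate([160, 140, -1]) cylinder(h = 162, r = 40);
}


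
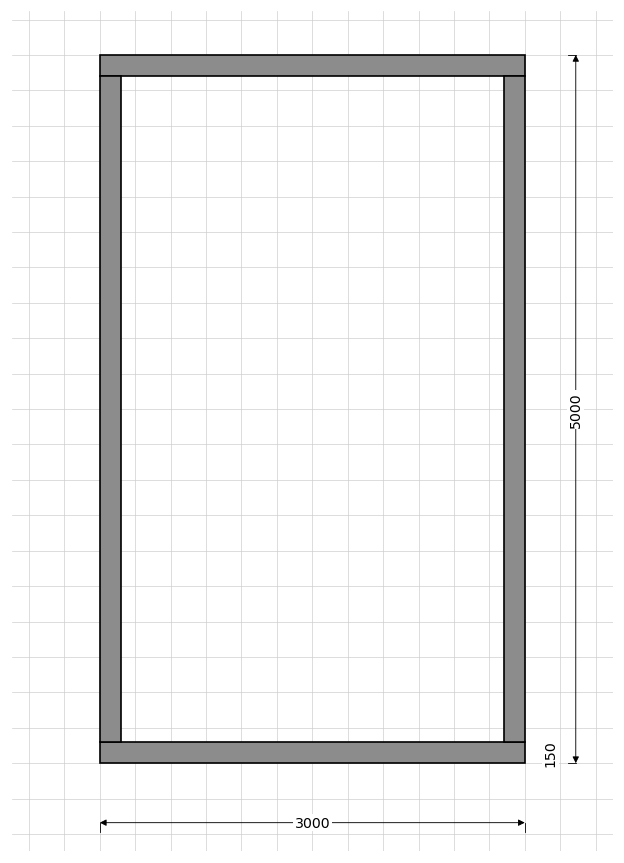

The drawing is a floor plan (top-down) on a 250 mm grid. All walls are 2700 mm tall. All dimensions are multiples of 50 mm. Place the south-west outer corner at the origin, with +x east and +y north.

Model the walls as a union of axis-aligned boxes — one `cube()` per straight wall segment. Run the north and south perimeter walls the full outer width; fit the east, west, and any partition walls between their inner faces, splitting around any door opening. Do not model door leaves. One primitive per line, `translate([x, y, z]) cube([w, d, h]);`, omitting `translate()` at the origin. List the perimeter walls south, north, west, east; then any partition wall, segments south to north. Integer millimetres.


cube([3000, 150, 2700]);
translate([0, 4850, 0]) cube([3000, 150, 2700]);
translate([0, 150, 0]) cube([150, 4700, 2700]);
translate([2850, 150, 0]) cube([150, 4700, 2700]);


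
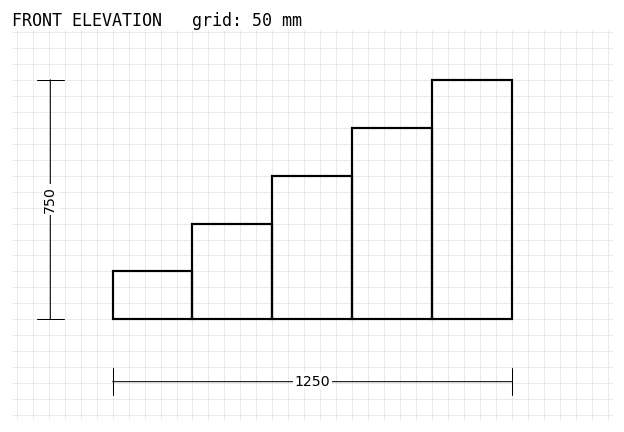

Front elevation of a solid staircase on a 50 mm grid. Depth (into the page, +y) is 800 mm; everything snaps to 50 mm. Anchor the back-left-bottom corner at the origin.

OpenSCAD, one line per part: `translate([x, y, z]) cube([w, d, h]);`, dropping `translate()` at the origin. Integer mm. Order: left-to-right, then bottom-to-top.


cube([250, 800, 150]);
translate([250, 0, 0]) cube([250, 800, 300]);
translate([500, 0, 0]) cube([250, 800, 450]);
translate([750, 0, 0]) cube([250, 800, 600]);
translate([1000, 0, 0]) cube([250, 800, 750]);


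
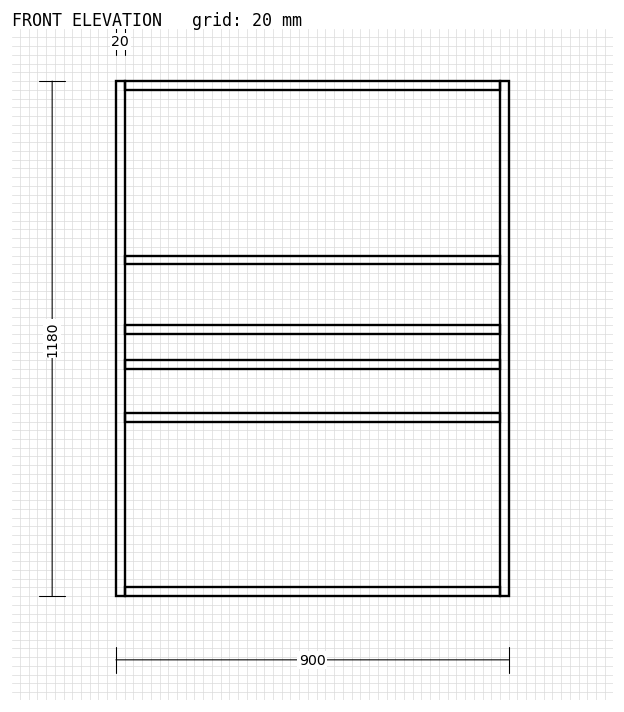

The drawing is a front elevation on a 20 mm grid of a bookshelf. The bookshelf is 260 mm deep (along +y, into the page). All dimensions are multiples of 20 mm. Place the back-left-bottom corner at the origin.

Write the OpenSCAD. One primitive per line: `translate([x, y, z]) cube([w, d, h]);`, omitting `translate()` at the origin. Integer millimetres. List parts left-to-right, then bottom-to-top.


cube([20, 260, 1180]);
translate([20, 0, 0]) cube([860, 260, 20]);
translate([20, 0, 400]) cube([860, 260, 20]);
translate([20, 0, 520]) cube([860, 260, 20]);
translate([20, 0, 600]) cube([860, 260, 20]);
translate([20, 0, 760]) cube([860, 260, 20]);
translate([20, 0, 1160]) cube([860, 260, 20]);
translate([880, 0, 0]) cube([20, 260, 1180]);
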